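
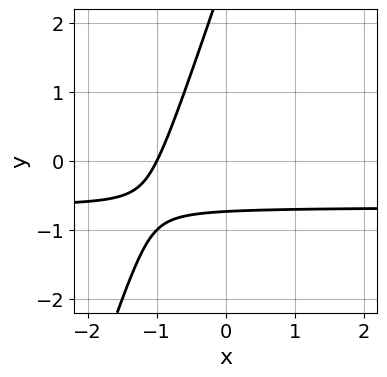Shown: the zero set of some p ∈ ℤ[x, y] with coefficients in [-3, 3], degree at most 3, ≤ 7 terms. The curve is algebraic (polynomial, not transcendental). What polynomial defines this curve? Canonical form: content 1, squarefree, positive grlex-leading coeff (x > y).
3*x*y - y^2 + 2*x + 2*y + 2

The degree is 2 — a generic line meets the curve in up to 2 points.
From the axis intercepts and sections: it meets the x-axis at x = -1 (among the integer gridlines).
Fitting integer coefficients to these (and the overall shape) gives p.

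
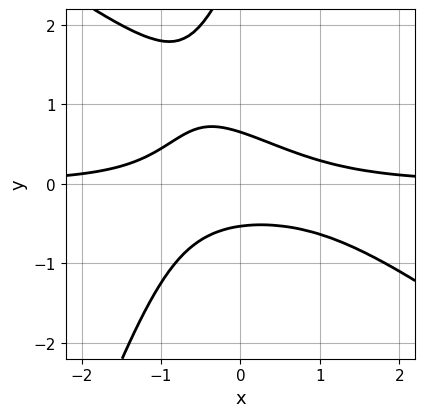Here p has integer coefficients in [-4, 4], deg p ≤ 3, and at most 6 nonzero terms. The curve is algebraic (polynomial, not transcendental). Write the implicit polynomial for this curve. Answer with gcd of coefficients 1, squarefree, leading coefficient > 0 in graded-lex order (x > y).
2*x^2*y + 2*x*y^2 - y^3 + 3*y^2 - 1

The degree is 3 — the shape is more complex than any degree-2 curve.
From the visible intercepts: no x-intercept at any integer in the box.
Assembling these constraints gives the stated polynomial.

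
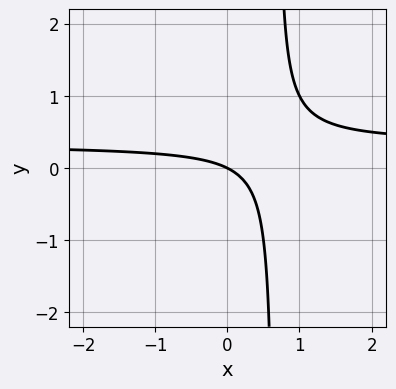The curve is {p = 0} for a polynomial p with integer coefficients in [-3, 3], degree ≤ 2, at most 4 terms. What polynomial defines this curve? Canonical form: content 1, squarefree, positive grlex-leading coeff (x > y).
First, the degree is 2 — the shape is more complex than any degree-1 curve.
Then, from the visible intercepts: it crosses the x-axis at the gridline x = 0; it meets the y-axis at y = 0 (among the integer gridlines).
Finally, solving for integer coefficients yields p as stated.

3*x*y - x - 2*y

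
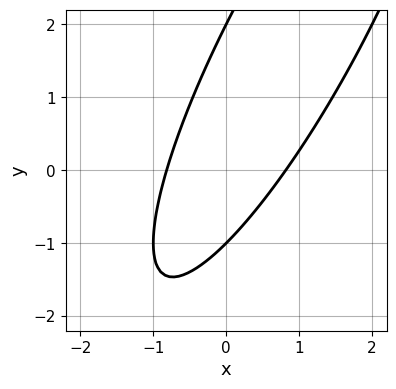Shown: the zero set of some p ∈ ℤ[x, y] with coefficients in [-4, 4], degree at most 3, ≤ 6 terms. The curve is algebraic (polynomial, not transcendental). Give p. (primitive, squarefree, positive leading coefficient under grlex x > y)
3*x^2 - 3*x*y + y^2 - y - 2

deg p = 2. The shape is more complex than any degree-1 curve.
From the axis intercepts and sections: the y-axis gridline crossings are at y ∈ {-1, 2}.
Matching integer coefficients to the picture gives p.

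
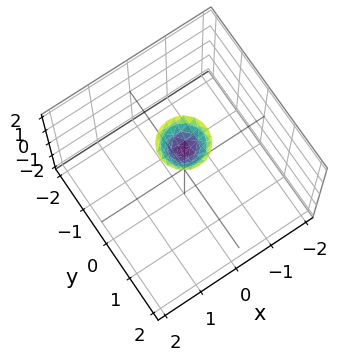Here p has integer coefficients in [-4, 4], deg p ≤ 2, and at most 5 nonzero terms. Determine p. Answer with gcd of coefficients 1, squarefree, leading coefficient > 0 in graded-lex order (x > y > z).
First, the degree is 2 — no degree-1 surface has this shape.
Next, symmetries: the surface is invariant under rotation about z: p = q(x² + y², z).
Then, observable constraints: the surface avoids every integer y-axis point in the box; a circular section at z = 2 has radius between 0 and 1.
Finally, putting this together gives p.

3*x^2 + 3*y^2 - 2*z + 3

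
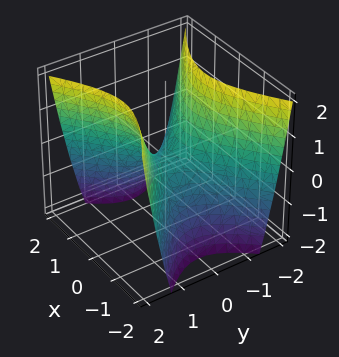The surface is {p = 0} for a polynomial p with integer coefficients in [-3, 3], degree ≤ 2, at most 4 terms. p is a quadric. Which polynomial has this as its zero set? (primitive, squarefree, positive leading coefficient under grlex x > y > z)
deg p = 2.
Symmetries: it's symmetric under y → −y, forcing even powers of y; it's symmetric under x → −x, forcing even powers of x.
Observable constraints: it crosses the x-axis at the gridline x = 0; one y-axis crossing is at y = 0; it crosses the z-axis at the gridline z = 0.
Matching integer coefficients to the picture gives p.

2*x^2 - 3*y^2 + 2*z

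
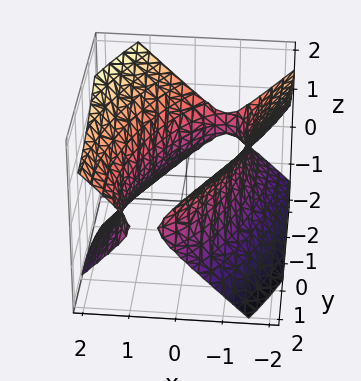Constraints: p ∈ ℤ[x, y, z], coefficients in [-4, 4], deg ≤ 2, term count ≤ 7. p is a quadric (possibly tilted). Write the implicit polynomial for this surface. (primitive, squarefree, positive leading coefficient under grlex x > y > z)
3*x^2 - 2*x*y + y^2 - 3*z^2 - 3

(a) Degree: no degree-1 surface has this shape, so deg p = 2.
(b) From the axis intercepts and sections: among the integer gridlines, it crosses the x-axis at x ∈ {-1, 1}; the surface avoids every integer z-axis point in the box.
(c) Matching integer coefficients to the picture gives p.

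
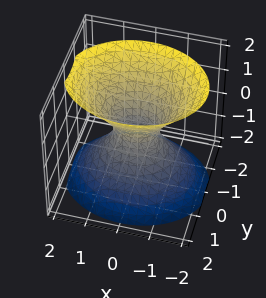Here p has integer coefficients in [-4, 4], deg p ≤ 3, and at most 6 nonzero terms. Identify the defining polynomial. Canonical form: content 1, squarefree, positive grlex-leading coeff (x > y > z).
2*x^2 + 3*y^2 - 2*z^2 - 1

The degree is 2 — one connected sheet with a waist; a quadric.
Symmetries: the y ↦ −y reflection is a symmetry, so y appears only in even powers; it's symmetric under x → −x, forcing even powers of x; the z ↦ −z reflection is a symmetry, so z appears only in even powers.
Observable constraints: no z-intercept at any integer in the box.
Assembling these constraints gives the stated polynomial.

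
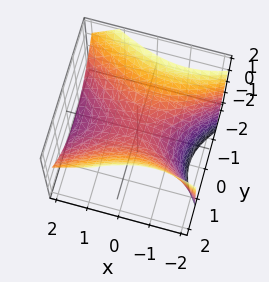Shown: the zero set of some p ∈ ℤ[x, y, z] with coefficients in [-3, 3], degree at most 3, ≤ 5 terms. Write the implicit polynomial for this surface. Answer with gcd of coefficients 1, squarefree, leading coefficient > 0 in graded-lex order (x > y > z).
x^2 + x*z - 2*y^2 + 3*z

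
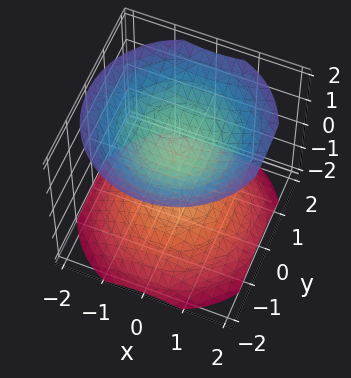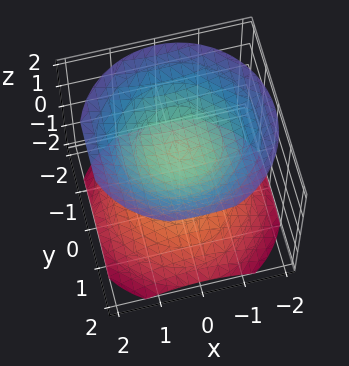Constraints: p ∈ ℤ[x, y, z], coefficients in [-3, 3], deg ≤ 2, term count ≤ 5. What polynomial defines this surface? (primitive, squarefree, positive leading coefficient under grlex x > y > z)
2*x^2 + 2*y^2 - 3*z^2 + 3

1. I count 2 distinct pieces. They look like related sheets of one shape, so recover p as a whole.
2. Degree: two separate bowl-shaped sheets opening away from each other; a quadric, so deg p = 2.
3. Symmetry: the surface is invariant under rotation about z: p = q(x² + y², z); mirror symmetry z ↦ −z ⇒ only even powers of z.
4. From the axis intercepts and sections: among the integer gridlines, it crosses the z-axis at z ∈ {-1, 1}; no x-intercept at any integer in the box; the surface avoids every integer y-axis point in the box.
5. The integer polynomial consistent with all of this is the stated p.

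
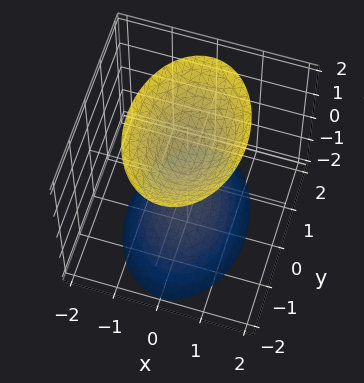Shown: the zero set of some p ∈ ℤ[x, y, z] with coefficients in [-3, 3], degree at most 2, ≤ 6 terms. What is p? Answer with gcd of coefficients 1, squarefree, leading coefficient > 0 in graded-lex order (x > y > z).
2*x^2 + y^2 - z^2 + 1

First, there are 2 components.
Then, the degree is 2 — two sheets facing apart; a quadric.
Then, symmetries: the y ↦ −y reflection is a symmetry, so y appears only in even powers; mirror symmetry x ↦ −x ⇒ only even powers of x; it's symmetric under z → −z, forcing even powers of z.
Next, observable constraints: it misses every integer gridline on the y-axis; the surface avoids every integer x-axis point in the box; the z-axis gridline crossings are at z ∈ {-1, 1}.
Finally, the integer polynomial consistent with all of this is the stated p.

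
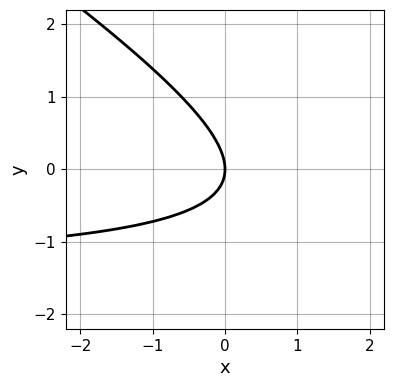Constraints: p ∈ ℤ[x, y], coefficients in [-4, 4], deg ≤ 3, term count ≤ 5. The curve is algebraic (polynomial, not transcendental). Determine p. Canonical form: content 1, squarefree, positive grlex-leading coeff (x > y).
1. deg p = 2.
2. Reading off the gridlines: it meets the x-axis at x = 0 (among the integer gridlines); it crosses the y-axis at the gridline y = 0.
3. Assembling these constraints gives the stated polynomial.

2*x*y + 3*y^2 + 3*x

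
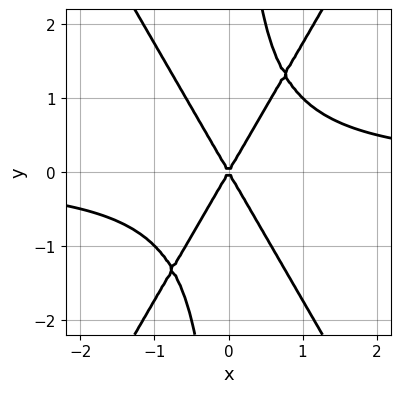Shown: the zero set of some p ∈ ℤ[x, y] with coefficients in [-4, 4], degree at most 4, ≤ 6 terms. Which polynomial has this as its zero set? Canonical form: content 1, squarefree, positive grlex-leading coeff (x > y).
3*x^3*y - x*y^3 - 3*x^2 + y^2

1. The degree is 4 — a generic line meets the curve in up to 4 points.
2. From the visible intercepts: one y-axis crossing is at y = 0; one x-axis crossing is at x = 0.
3. Together with the visible shape, these determine p as stated.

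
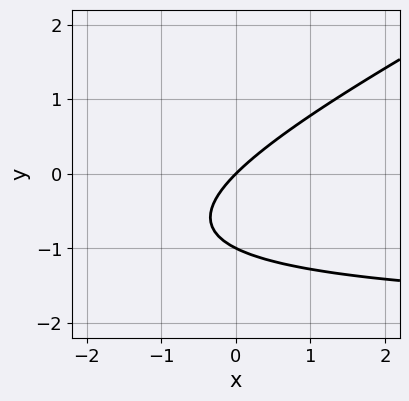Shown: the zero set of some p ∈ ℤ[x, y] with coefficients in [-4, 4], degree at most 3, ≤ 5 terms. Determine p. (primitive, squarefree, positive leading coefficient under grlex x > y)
x*y - 2*y^2 + 2*x - 2*y

The degree is 2 — the shape is more complex than any degree-1 curve.
Checking where it meets the axes: among the integer gridlines, it crosses the y-axis at y ∈ {-1, 0}; it crosses the x-axis at the gridline x = 0.
Assembling these constraints gives the stated polynomial.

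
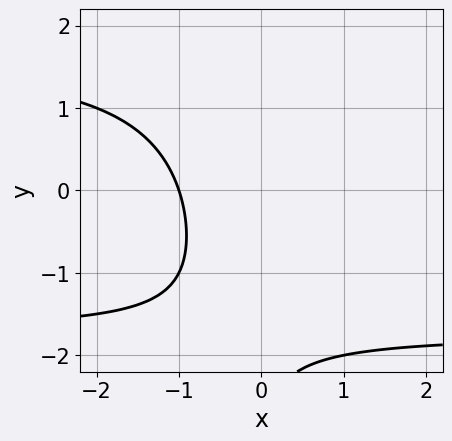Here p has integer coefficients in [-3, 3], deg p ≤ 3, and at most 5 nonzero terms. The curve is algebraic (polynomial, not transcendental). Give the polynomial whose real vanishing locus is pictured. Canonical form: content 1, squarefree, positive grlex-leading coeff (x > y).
The degree is 3 — a generic line meets the curve in up to 3 points.
Observable constraints: one x-axis crossing is at x = -1; the curve avoids every integer y-axis point in the box.
Matching integer coefficients to the picture gives p.

x*y^2 - 3*x - y - 3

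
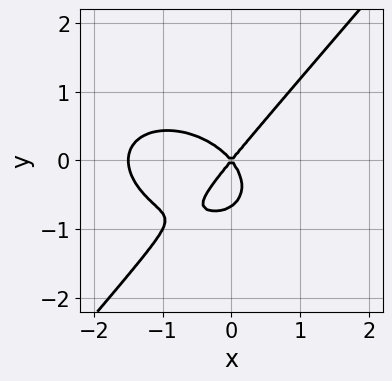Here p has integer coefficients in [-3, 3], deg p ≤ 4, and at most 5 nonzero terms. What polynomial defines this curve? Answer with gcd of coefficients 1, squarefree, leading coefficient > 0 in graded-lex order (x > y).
2*x^3 + 2*x*y^2 - 3*y^3 + 3*x^2 - 2*y^2

1. deg p = 3.
2. From the visible intercepts: it crosses the x-axis at the gridline x = 0; it meets the y-axis at y = 0 (among the integer gridlines).
3. Fitting integer coefficients to these (and the overall shape) gives p.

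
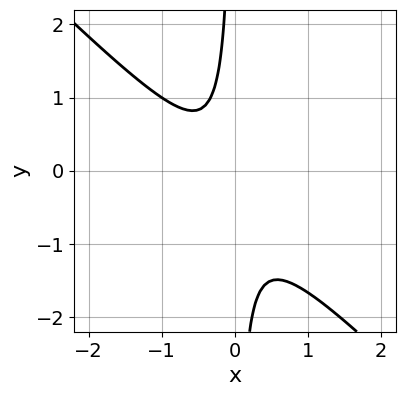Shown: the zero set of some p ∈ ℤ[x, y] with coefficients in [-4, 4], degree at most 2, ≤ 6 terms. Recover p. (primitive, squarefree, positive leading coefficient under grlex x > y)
First, degree: no degree-1 curve has this shape, so deg p = 2.
Then, reading off the gridlines: no y-intercept at any integer in the box; the curve avoids every integer x-axis point in the box.
Finally, together with the visible shape, these determine p as stated.

3*x^2 + 3*x*y + x + 1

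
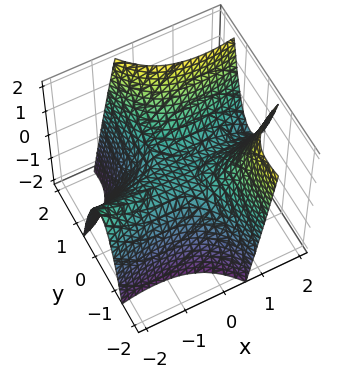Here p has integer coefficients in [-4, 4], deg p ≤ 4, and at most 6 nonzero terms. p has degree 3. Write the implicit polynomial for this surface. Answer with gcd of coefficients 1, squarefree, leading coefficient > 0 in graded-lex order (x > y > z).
x^2*y - 2*x*y^2 - y^3 + 2*z

1. deg p = 3. No degree-2 surface has this shape.
2. Against the integer gridlines: the visible x-axis segment lies entirely on the surface; it meets the y-axis at y = 0 (among the integer gridlines).
3. Together with the visible shape, these determine p as stated.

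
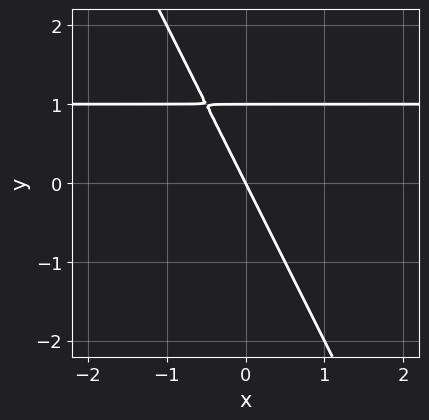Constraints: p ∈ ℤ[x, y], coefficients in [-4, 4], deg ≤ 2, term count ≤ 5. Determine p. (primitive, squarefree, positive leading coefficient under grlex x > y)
2*x*y + y^2 - 2*x - y

First, the degree is 2 — a generic line meets the curve in up to 2 points.
Then, from the axis intercepts and sections: it meets the x-axis at x = 0 (among the integer gridlines); the y-axis gridline crossings are at y ∈ {0, 1}.
Finally, matching integer coefficients to the picture gives p.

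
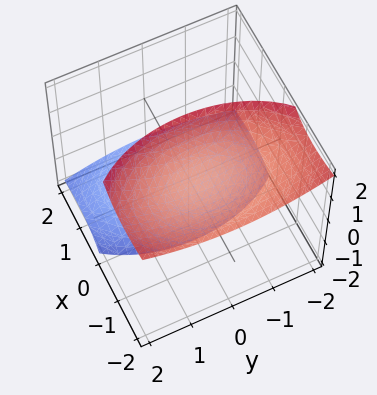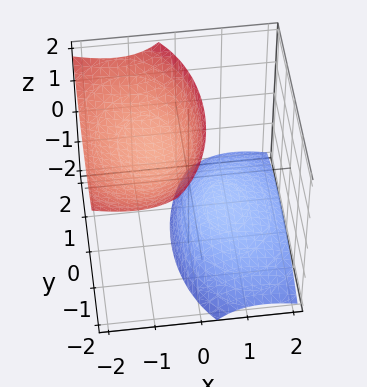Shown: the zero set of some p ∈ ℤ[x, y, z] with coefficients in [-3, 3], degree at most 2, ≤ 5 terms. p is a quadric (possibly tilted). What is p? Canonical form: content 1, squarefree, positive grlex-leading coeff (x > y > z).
1. There are 2 components. Treating them together as one polynomial.
2. Degree: the shape is more complex than any degree-1 surface, so deg p = 2.
3. From the visible intercepts: the surface avoids every integer y-axis point in the box; the surface avoids every integer x-axis point in the box.
4. Putting this together gives p.

2*x^2 + 3*x*z + y^2 - z^2 + 2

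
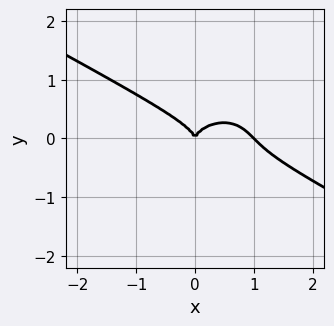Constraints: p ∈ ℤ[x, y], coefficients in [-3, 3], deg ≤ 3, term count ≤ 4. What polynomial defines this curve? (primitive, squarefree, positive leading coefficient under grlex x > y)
x^3 + x^2*y + 3*y^3 - x^2

Degree: no degree-2 curve has this shape, so deg p = 3.
Reading off the gridlines: it crosses the y-axis at the gridline y = 0; the x-axis gridline crossings are at x ∈ {0, 1}.
Solving for integer coefficients yields p as stated.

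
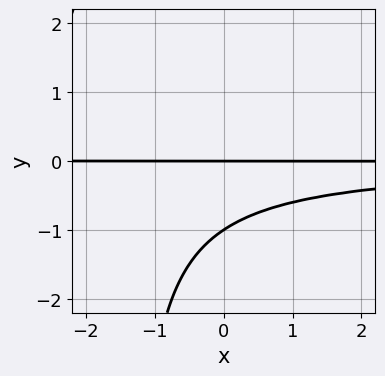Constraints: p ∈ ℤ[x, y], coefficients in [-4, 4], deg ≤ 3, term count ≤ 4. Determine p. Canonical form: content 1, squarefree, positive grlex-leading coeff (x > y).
deg p = 3. No degree-2 curve has this shape.
Checking where it meets the axes: the y-axis gridline crossings are at y ∈ {-1, 0}; the visible x-axis segment lies entirely on the curve.
The integer polynomial consistent with all of this is the stated p.

2*x*y^2 + 3*y^2 + 3*y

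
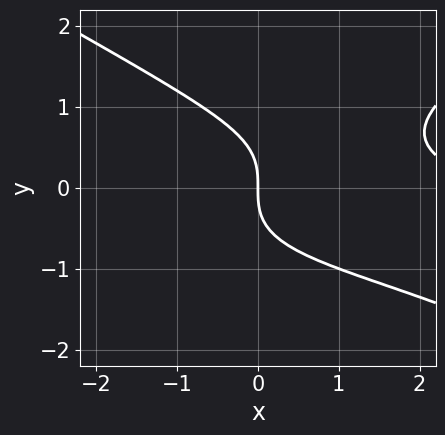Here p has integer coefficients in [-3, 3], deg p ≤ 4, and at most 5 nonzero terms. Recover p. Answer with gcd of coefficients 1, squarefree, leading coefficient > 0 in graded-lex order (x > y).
1. deg p = 3.
2. Reading off the gridlines: it crosses the y-axis at the gridline y = 0; it meets the x-axis at x = 0 (among the integer gridlines).
3. Matching integer coefficients to the picture gives p.

x^2*y - 3*y^3 + x^2 - 3*x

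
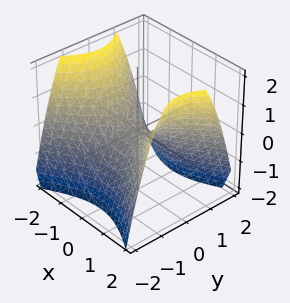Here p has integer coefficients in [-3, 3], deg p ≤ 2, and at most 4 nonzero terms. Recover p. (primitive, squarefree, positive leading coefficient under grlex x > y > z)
The degree is 2 — a hyperbolic paraboloid; a quadric.
Symmetries: the y ↦ −y reflection is a symmetry, so y appears only in even powers; mirror symmetry x ↦ −x ⇒ only even powers of x.
Reading off the gridlines: one x-axis crossing is at x = 0; it crosses the y-axis at the gridline y = 0.
The integer polynomial consistent with all of this is the stated p.

2*x^2 - 3*y^2 - 3*z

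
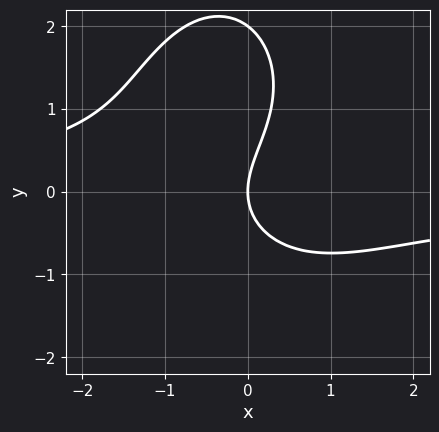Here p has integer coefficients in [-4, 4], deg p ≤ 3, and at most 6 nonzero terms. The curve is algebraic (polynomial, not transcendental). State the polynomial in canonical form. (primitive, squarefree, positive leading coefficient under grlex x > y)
2*x^2*y + y^3 - 2*y^2 + 3*x

Degree: no degree-2 curve has this shape, so deg p = 3.
Observable constraints: it crosses the x-axis at the gridline x = 0; the y-axis gridline crossings are at y ∈ {0, 2}.
Solving for integer coefficients yields p as stated.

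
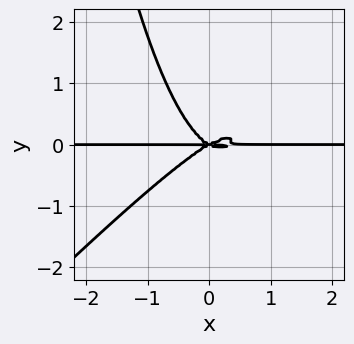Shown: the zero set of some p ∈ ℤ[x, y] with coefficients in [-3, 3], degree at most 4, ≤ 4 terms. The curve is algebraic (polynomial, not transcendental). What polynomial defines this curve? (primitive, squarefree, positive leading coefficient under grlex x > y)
Degree: no degree-3 curve has this shape, so deg p = 4.
From the visible intercepts: every point of the x-axis in the box is on the curve; it meets the y-axis at y = 0 (among the integer gridlines).
Fitting integer coefficients to these (and the overall shape) gives p.

3*x^3*y - 3*x^2*y^2 - x^2*y + 3*y^3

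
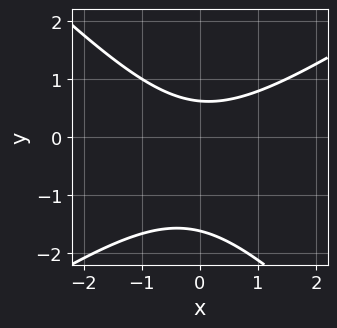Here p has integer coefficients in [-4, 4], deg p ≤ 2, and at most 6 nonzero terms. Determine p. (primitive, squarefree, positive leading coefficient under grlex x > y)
2*x^2 - x*y - 3*y^2 - 3*y + 3

First, the degree is 2 — a generic line meets the curve in up to 2 points.
Next, against the integer gridlines: it misses every integer gridline on the x-axis.
Finally, these observations pin down the coefficients.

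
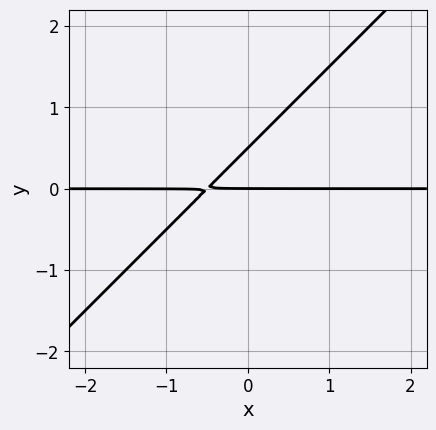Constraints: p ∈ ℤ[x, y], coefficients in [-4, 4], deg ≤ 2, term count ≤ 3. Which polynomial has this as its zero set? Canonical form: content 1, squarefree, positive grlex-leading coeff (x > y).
2*x*y - 2*y^2 + y

deg p = 2.
From the visible intercepts: it meets the y-axis at y = 0 (among the integer gridlines); every point of the x-axis in the box is on the curve.
The integer polynomial consistent with all of this is the stated p.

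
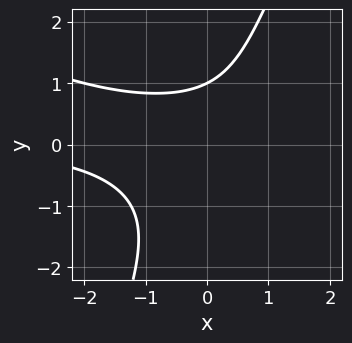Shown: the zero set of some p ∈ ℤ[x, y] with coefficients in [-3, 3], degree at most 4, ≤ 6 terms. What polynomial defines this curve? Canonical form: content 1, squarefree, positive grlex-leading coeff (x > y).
x^2*y + 2*x*y^2 - y^3 - y + 2

1. The degree is 3 — a generic line meets the curve in up to 3 points.
2. From the visible intercepts: the curve avoids every integer x-axis point in the box; one y-axis crossing is at y = 1.
3. Together with the visible shape, these determine p as stated.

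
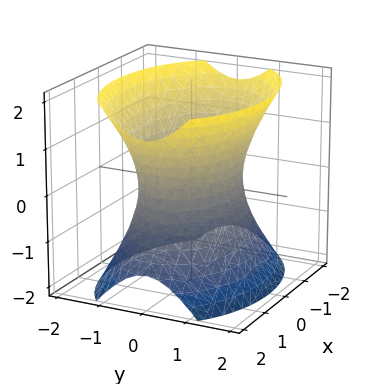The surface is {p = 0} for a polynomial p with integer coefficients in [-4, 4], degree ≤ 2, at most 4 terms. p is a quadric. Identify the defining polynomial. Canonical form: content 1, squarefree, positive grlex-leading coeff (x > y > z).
Degree: an hourglass — one-sheet hyperboloid; a quadric, so deg p = 2.
Symmetries: the y ↦ −y reflection is a symmetry, so y appears only in even powers; mirror symmetry x ↦ −x ⇒ only even powers of x; the z ↦ −z reflection is a symmetry, so z appears only in even powers.
Reading off the gridlines: no z-intercept at any integer in the box; the y-axis gridline crossings are at y ∈ {-1, 1}.
Solving for integer coefficients yields p as stated.

x^2 + 2*y^2 - z^2 - 2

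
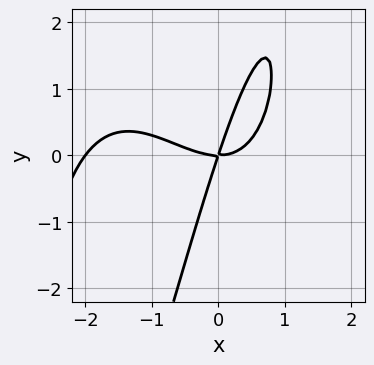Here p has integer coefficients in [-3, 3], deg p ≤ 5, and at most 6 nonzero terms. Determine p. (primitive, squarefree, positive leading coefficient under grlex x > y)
deg p = 4. A generic line meets the curve in up to 4 points.
Observable constraints: the x-axis gridline crossings are at x ∈ {-2, 0}; it meets the y-axis at y = 0 (among the integer gridlines).
Matching integer coefficients to the picture gives p.

x^4 + 2*x^3 - 3*x*y + y^2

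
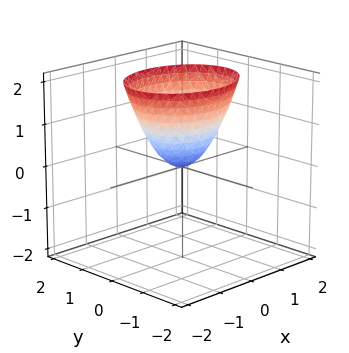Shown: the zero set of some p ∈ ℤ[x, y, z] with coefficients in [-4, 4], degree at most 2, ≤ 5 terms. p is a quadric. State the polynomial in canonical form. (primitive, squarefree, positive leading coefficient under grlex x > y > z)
(a) Degree: a paraboloid; a quadric, so deg p = 2.
(b) Symmetries: it's symmetric under y → −y, forcing even powers of y; it's symmetric under x → −x, forcing even powers of x.
(c) From the visible intercepts: one y-axis crossing is at y = 0; it crosses the z-axis at the gridline z = 0; it meets the x-axis at x = 0 (among the integer gridlines).
(d) Putting this together gives p.

2*x^2 + 3*y^2 - 2*z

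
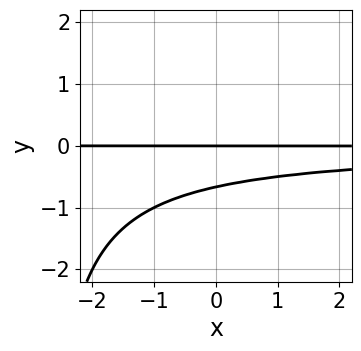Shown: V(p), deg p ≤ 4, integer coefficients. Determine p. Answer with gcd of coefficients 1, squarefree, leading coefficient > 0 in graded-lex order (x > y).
x*y^2 + 3*y^2 + 2*y

The degree is 3 — the shape is more complex than any degree-2 curve.
From the axis intercepts and sections: it meets the y-axis at y = 0 (among the integer gridlines); every point of the x-axis in the box is on the curve.
Matching integer coefficients to the picture gives p.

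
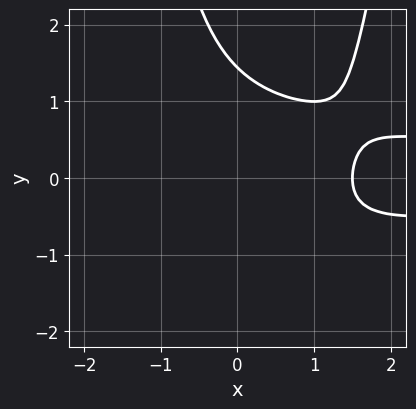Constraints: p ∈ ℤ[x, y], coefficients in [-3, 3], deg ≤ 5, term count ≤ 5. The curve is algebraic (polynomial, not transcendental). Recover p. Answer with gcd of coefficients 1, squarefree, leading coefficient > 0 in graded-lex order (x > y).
2*x^2*y^2 - 2*x*y^2 - y^3 - 2*x + 3

Degree: no degree-3 curve has this shape, so deg p = 4.
Matching integer coefficients to the picture gives p.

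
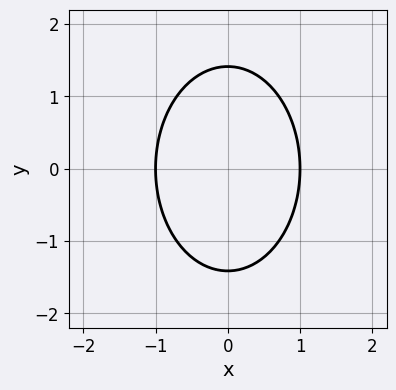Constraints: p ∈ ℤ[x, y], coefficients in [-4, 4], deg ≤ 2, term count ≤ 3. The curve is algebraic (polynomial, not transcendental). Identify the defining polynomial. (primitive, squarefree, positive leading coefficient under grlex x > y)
2*x^2 + y^2 - 2

Degree: no degree-1 curve has this shape, so deg p = 2.
Symmetries: it's symmetric under x → −x, forcing even powers of x; it's symmetric under y → −y, forcing even powers of y.
Against the integer gridlines: among the integer gridlines, it crosses the x-axis at x ∈ {-1, 1}.
Together with the visible shape, these determine p as stated.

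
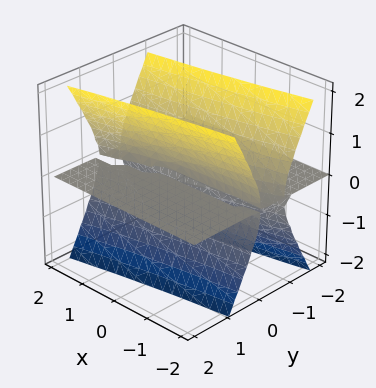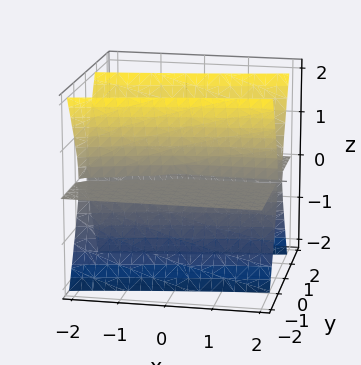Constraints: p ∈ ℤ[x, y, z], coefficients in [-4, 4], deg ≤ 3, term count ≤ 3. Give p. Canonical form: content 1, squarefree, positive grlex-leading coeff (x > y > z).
1. I count 3 distinct pieces. Treating them together as one polynomial.
2. The degree is 3 — no degree-2 surface has this shape.
3. Against the integer gridlines: the visible x-axis segment lies entirely on the surface; every point of the y-axis in the box is on the surface.
4. The integer polynomial consistent with all of this is the stated p.

x*y*z - 3*y^2*z + z^3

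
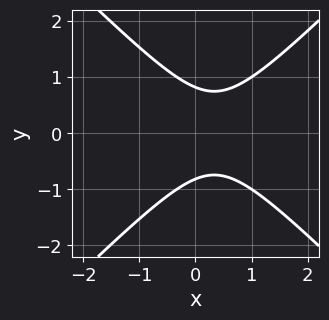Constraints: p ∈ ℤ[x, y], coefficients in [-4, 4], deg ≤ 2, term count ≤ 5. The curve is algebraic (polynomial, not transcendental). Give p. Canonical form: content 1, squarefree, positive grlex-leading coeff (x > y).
3*x^2 - 3*y^2 - 2*x + 2

(a) deg p = 2. A generic line meets the curve in up to 2 points.
(b) Symmetries: mirror symmetry y ↦ −y ⇒ only even powers of y.
(c) Observable constraints: the curve avoids every integer x-axis point in the box.
(d) Fitting integer coefficients to these (and the overall shape) gives p.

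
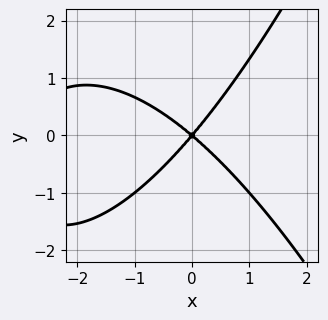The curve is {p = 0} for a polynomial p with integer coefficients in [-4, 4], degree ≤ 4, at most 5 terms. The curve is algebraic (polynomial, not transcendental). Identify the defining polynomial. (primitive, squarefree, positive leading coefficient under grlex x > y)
x^3 + 3*x^2 + x*y - 3*y^2

(a) deg p = 3. A generic line meets the curve in up to 3 points.
(b) Reading off the gridlines: it meets the y-axis at y = 0 (among the integer gridlines); one x-axis crossing is at x = 0.
(c) Fitting integer coefficients to these (and the overall shape) gives p.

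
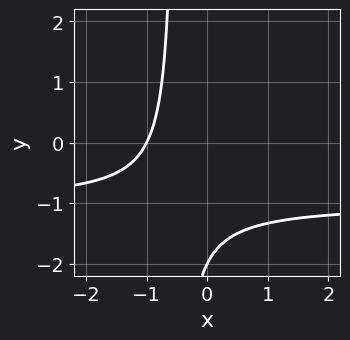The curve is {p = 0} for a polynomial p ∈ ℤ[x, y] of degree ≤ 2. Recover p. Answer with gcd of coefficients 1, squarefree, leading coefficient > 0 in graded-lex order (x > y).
2*x*y + 2*x + y + 2

(a) The degree is 2 — the shape is more complex than any degree-1 curve.
(b) Against the integer gridlines: it crosses the x-axis at the gridline x = -1; it crosses the y-axis at the gridline y = -2.
(c) The integer polynomial consistent with all of this is the stated p.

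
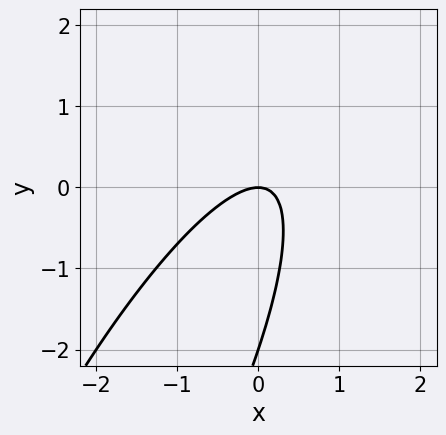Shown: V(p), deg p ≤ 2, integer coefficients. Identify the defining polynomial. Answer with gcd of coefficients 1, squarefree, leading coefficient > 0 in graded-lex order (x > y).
3*x^2 - 3*x*y + y^2 + 2*y

Degree: a generic line meets the curve in up to 2 points, so deg p = 2.
Checking where it meets the axes: it crosses the x-axis at the gridline x = 0; the y-axis gridline crossings are at y ∈ {-2, 0}.
Matching integer coefficients to the picture gives p.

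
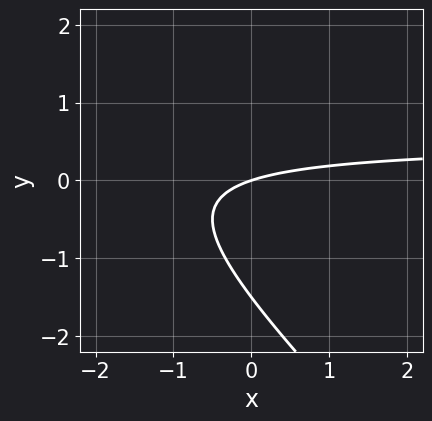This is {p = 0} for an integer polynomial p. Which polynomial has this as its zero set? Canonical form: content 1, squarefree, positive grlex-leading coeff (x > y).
2*x*y + 2*y^2 - x + 3*y

First, the degree is 2 — no degree-1 curve has this shape.
Next, against the integer gridlines: it meets the y-axis at y = 0 (among the integer gridlines); it crosses the x-axis at the gridline x = 0.
Finally, the integer polynomial consistent with all of this is the stated p.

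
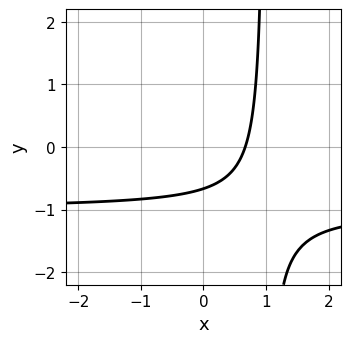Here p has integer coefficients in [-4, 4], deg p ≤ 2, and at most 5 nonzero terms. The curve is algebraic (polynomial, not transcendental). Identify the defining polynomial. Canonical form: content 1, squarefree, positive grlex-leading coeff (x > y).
3*x*y + 3*x - 3*y - 2

1. The degree is 2 — a generic line meets the curve in up to 2 points.
2. The integer polynomial consistent with all of this is the stated p.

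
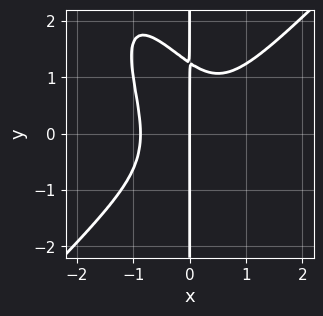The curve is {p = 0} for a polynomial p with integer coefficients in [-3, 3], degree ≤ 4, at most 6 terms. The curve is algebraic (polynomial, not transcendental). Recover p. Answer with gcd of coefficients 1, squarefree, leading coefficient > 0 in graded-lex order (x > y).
3*x^4 - 2*x^2*y^2 - x*y^3 + 2*x

First, degree: a generic line meets the curve in up to 4 points, so deg p = 4.
Next, reading off the gridlines: the visible y-axis segment lies entirely on the curve; it crosses the x-axis at the gridline x = 0.
Finally, the integer polynomial consistent with all of this is the stated p.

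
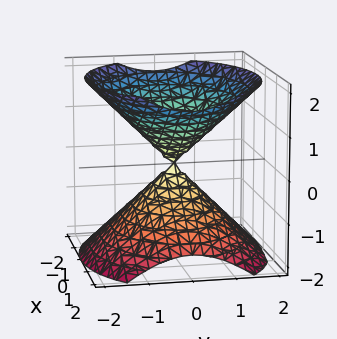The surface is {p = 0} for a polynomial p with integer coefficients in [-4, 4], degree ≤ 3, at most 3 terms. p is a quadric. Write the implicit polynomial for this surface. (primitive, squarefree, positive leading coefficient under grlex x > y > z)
2*x^2 + 3*y^2 - 3*z^2

First, I count 2 distinct pieces.
Next, deg p = 2.
Then, symmetries: the x ↦ −x reflection is a symmetry, so x appears only in even powers; it's symmetric under y → −y, forcing even powers of y; the z ↦ −z reflection is a symmetry, so z appears only in even powers.
Next, from the visible intercepts: it crosses the y-axis at the gridline y = 0; one x-axis crossing is at x = 0; one z-axis crossing is at z = 0.
Finally, fitting integer coefficients to these (and the overall shape) gives p.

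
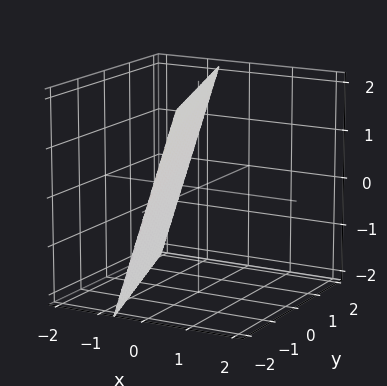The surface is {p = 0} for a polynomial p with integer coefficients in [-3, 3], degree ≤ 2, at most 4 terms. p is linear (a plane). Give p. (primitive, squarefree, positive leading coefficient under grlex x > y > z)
deg p = 1. The surface is flat (a plane).
Checking where it meets the axes: it meets the z-axis at z = 2 (among the integer gridlines); one y-axis crossing is at y = -2.
These observations pin down the coefficients.

3*x + y - z + 2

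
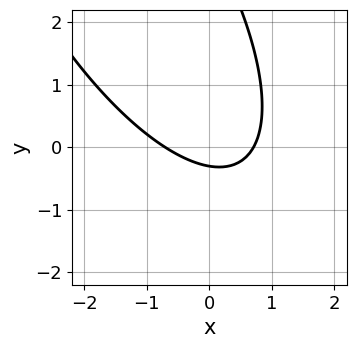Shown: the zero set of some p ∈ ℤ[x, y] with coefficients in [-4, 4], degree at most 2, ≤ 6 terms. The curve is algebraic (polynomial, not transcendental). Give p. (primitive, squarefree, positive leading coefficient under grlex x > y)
1. The degree is 2 — no degree-1 curve has this shape.
2. Putting this together gives p.

2*x^2 + 2*x*y + y^2 - 3*y - 1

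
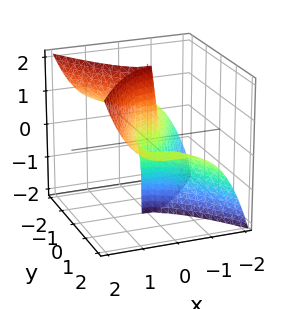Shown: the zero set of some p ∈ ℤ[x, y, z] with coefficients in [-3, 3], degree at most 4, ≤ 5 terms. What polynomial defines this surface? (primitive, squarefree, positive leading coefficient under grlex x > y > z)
(a) Degree: the shape is more complex than any degree-2 surface, so deg p = 3.
(b) Against the integer gridlines: the y-axis gridline crossings are at y ∈ {0, 1}; every point of the z-axis in the box is on the surface; one x-axis crossing is at x = 0.
(c) The integer polynomial consistent with all of this is the stated p.

3*x^3 - 3*y^2*z + y^2 - y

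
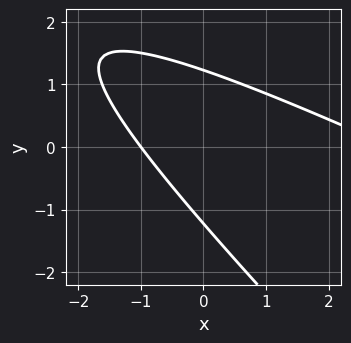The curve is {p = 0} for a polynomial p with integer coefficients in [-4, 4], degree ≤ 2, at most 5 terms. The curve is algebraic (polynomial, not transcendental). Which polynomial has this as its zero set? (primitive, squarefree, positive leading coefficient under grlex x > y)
deg p = 2.
Reading off the gridlines: one x-axis crossing is at x = -1.
Solving for integer coefficients yields p as stated.

x^2 + 3*x*y + 2*y^2 - 2*x - 3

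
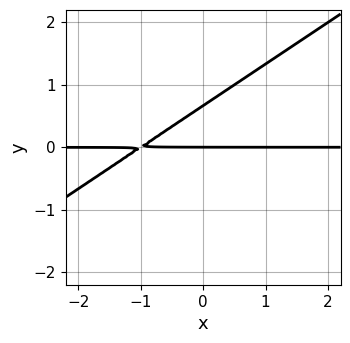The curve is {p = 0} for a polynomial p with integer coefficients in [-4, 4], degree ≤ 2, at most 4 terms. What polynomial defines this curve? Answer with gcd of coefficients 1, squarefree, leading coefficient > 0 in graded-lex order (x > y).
1. The degree is 2 — a generic line meets the curve in up to 2 points.
2. Against the integer gridlines: every point of the x-axis in the box is on the curve; it meets the y-axis at y = 0 (among the integer gridlines).
3. Together with the visible shape, these determine p as stated.

2*x*y - 3*y^2 + 2*y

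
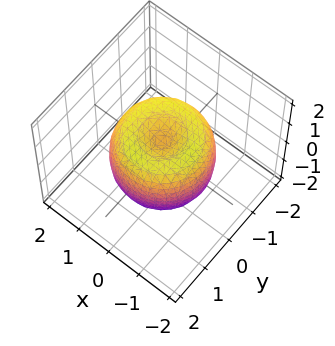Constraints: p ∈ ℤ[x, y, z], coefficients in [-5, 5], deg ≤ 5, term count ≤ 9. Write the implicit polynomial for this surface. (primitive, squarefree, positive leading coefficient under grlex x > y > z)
2*x^4 + 4*x^2*y^2 + 2*y^4 - 3*x^2 - 3*y^2 + 2*z^2 - 1

1. Degree: the shape is more complex than any degree-3 surface, so deg p = 4.
2. Symmetry: the surface is invariant under rotation about z: p = q(x² + y², z).
3. Against the integer gridlines: a circular section at z = 1 has radius between 0 and 1.
4. Solving for integer coefficients yields p as stated.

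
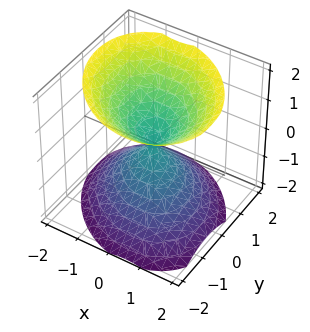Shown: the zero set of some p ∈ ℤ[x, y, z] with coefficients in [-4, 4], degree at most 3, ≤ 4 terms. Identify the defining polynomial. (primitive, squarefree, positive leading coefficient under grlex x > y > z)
2*x^2 + x*y + 2*y^2 - 2*z^2

(a) The picture has 2 separate pieces.
(b) The degree is 2 — a generic line meets the surface in up to 2 points.
(c) From the axis intercepts and sections: one z-axis crossing is at z = 0; it crosses the y-axis at the gridline y = 0; it meets the x-axis at x = 0 (among the integer gridlines).
(d) Assembling these constraints gives the stated polynomial.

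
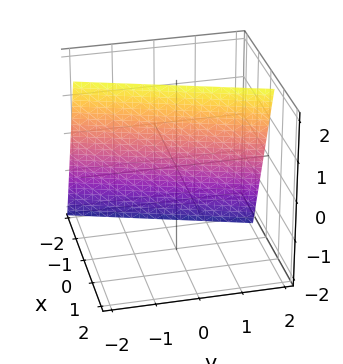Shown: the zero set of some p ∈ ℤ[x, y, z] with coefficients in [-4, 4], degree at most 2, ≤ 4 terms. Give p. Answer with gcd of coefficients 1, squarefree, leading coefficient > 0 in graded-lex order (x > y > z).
First, degree: every cross-section is a straight line — this is a plane, so deg p = 1.
Then, checking where it meets the axes: one y-axis crossing is at y = 2; it crosses the z-axis at the gridline z = 2.
Finally, putting this together gives p.

3*x - y - z + 2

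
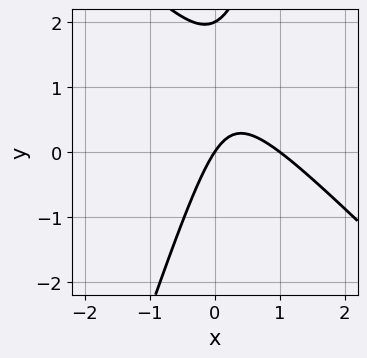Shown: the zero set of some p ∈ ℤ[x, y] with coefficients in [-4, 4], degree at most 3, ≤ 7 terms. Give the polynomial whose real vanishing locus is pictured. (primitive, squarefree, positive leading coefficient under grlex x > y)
3*x^2 + 2*x*y - y^2 - 3*x + 2*y

(a) deg p = 2.
(b) From the visible intercepts: among the integer gridlines, it crosses the x-axis at x ∈ {0, 1}; among the integer gridlines, it crosses the y-axis at y ∈ {0, 2}.
(c) Solving for integer coefficients yields p as stated.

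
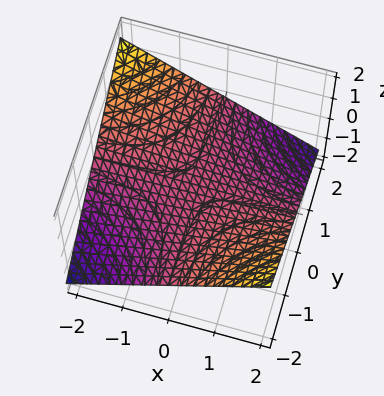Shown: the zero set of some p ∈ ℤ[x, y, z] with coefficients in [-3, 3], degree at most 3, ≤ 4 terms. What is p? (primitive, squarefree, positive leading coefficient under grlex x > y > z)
First, the degree is 2 — a hyperbolic paraboloid; a quadric.
Then, reading off the gridlines: the visible y-axis segment lies entirely on the surface; the visible x-axis segment lies entirely on the surface; it crosses the z-axis at the gridline z = 0.
Finally, together with the visible shape, these determine p as stated.

x*y + 3*z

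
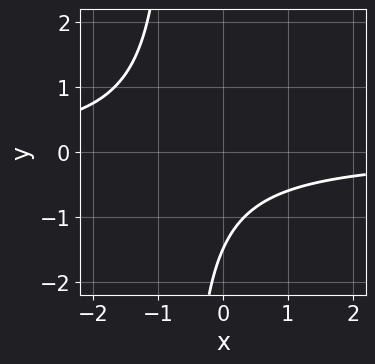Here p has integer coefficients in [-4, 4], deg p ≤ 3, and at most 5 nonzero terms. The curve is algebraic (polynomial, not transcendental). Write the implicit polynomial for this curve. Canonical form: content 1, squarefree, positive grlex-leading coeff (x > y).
The degree is 2 — no degree-1 curve has this shape.
Against the integer gridlines: it misses every integer gridline on the x-axis.
Solving for integer coefficients yields p as stated.

3*x*y + 2*y + 3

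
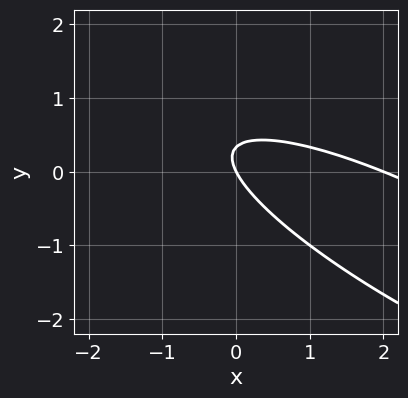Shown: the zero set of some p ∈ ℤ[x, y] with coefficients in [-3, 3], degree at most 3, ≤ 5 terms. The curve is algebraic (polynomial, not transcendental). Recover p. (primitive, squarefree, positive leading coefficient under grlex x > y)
First, degree: a generic line meets the curve in up to 2 points, so deg p = 2.
Next, from the visible intercepts: it crosses the y-axis at the gridline y = 0; among the integer gridlines, it crosses the x-axis at x ∈ {0, 2}.
Finally, assembling these constraints gives the stated polynomial.

x^2 + 3*x*y + 3*y^2 - 2*x - y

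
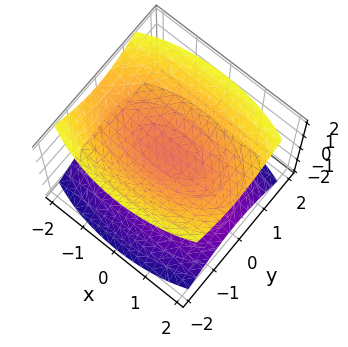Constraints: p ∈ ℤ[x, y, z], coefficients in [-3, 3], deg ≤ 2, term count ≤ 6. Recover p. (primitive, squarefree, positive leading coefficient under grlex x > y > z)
I count 2 distinct pieces.
The degree is 2 — two sheets facing apart; a quadric.
Symmetries: it's symmetric under x → −x, forcing even powers of x; it's symmetric under y → −y, forcing even powers of y; it's symmetric under z → −z, forcing even powers of z.
From the visible intercepts: no y-intercept at any integer in the box; it misses every integer gridline on the x-axis.
Matching integer coefficients to the picture gives p.

x^2 + 3*y^2 - 3*z^2 + 1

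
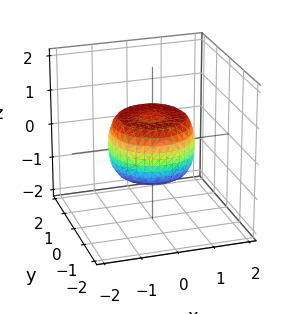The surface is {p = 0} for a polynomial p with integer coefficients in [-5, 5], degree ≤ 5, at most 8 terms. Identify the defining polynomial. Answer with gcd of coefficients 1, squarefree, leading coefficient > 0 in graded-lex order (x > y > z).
1. The degree is 4 — the shape is more complex than any degree-3 surface.
2. Symmetries: the surface is invariant under rotation about z: p = q(x² + y², z).
3. From the visible intercepts: a circular section at z = 0 has radius between 1 and 2.
4. These observations pin down the coefficients.

2*x^4 + 4*x^2*y^2 + 2*y^4 - 2*x^2 - 2*y^2 + 2*z^2 - 1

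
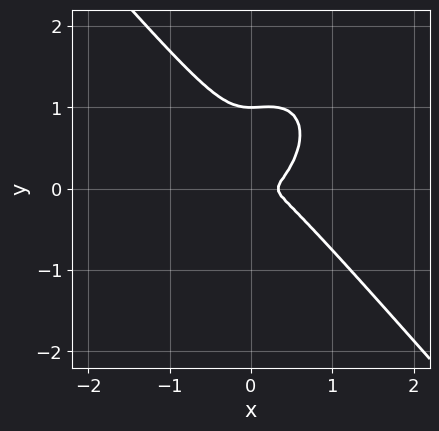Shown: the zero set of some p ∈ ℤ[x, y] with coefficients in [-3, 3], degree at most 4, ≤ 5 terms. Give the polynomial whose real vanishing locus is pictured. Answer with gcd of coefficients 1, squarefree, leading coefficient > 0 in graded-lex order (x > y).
Degree: no degree-2 curve has this shape, so deg p = 3.
From the axis intercepts and sections: it meets the y-axis at y = 1 (among the integer gridlines).
Matching integer coefficients to the picture gives p.

3*x^3 + 2*y^3 - x^2 - 2*y^2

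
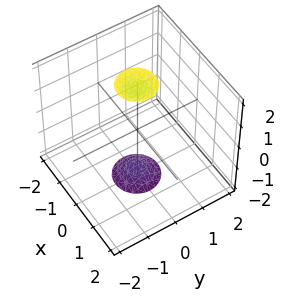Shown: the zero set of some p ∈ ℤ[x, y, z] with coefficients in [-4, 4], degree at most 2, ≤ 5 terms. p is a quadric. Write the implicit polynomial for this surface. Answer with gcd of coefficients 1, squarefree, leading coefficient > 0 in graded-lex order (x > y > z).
3*x^2 + 3*y^2 - z^2 + 3

First, the picture has 2 separate pieces. Treating them together as one polynomial.
Then, degree: two sheets facing apart; a quadric, so deg p = 2.
Then, symmetries: rotational symmetry about the z-axis ⇒ p depends on x, y only through x² + y²; the z ↦ −z reflection is a symmetry, so z appears only in even powers.
Next, observable constraints: the surface avoids every integer y-axis point in the box; no x-intercept at any integer in the box; a circular section at z = 2 has radius between 0 and 1.
Finally, assembling these constraints gives the stated polynomial.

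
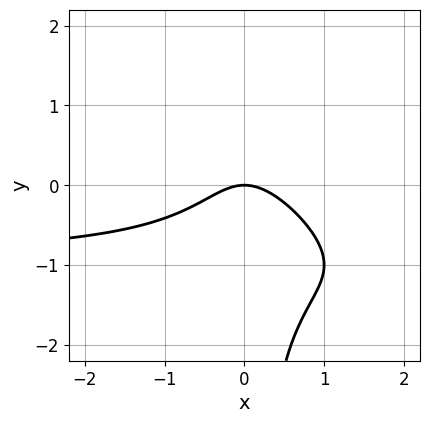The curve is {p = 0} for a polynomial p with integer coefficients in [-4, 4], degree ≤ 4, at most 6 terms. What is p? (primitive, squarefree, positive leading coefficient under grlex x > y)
x^2*y + x*y^2 + x^2 + y

1. deg p = 3.
2. Observable constraints: it crosses the y-axis at the gridline y = 0; it meets the x-axis at x = 0 (among the integer gridlines).
3. Solving for integer coefficients yields p as stated.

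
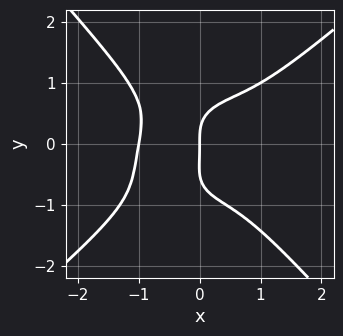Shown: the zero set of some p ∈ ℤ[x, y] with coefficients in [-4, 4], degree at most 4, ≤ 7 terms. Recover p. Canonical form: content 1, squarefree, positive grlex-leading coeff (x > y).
2*x^4 - x^3*y - 2*y^4 - y^3 + 2*x

deg p = 4. A generic line meets the curve in up to 4 points.
Checking where it meets the axes: it meets the y-axis at y = 0 (among the integer gridlines); among the integer gridlines, it crosses the x-axis at x ∈ {-1, 0}.
Putting this together gives p.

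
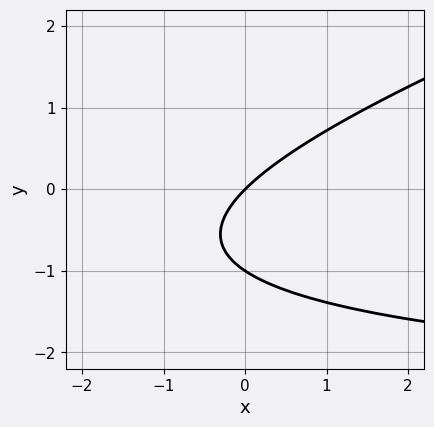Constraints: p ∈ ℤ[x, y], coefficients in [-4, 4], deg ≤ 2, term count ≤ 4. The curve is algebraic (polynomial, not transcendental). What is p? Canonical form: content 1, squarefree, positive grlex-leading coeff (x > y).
First, the degree is 2 — a generic line meets the curve in up to 2 points.
Next, from the visible intercepts: it crosses the x-axis at the gridline x = 0; among the integer gridlines, it crosses the y-axis at y ∈ {-1, 0}.
Finally, assembling these constraints gives the stated polynomial.

x*y - 3*y^2 + 3*x - 3*y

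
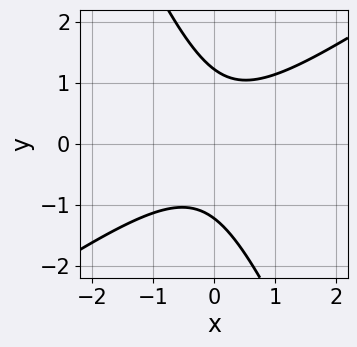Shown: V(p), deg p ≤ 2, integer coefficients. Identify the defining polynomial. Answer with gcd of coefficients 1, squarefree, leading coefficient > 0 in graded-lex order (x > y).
3*x^2 - 3*x*y - 2*y^2 + 3

First, the degree is 2 — a generic line meets the curve in up to 2 points.
Then, from the axis intercepts and sections: the curve avoids every integer x-axis point in the box.
Finally, together with the visible shape, these determine p as stated.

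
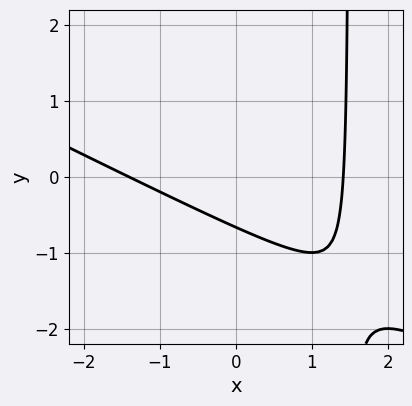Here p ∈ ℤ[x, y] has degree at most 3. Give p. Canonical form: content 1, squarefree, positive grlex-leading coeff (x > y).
(a) The degree is 2 — a generic line meets the curve in up to 2 points.
(b) Putting this together gives p.

x^2 + 2*x*y - 3*y - 2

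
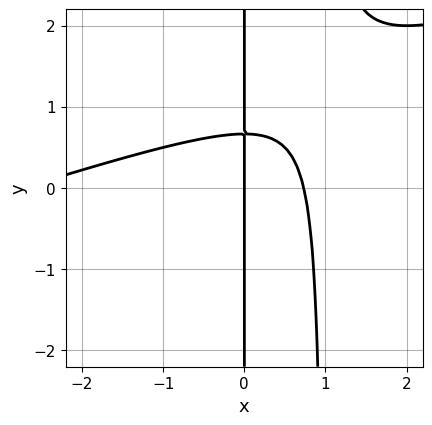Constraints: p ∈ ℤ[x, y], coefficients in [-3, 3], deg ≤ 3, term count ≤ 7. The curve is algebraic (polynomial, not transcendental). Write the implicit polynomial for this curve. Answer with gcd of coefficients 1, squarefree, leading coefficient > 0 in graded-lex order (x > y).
x^3 - 3*x^2*y + 2*x^2 + 3*x*y - 2*x

1. The degree is 3 — a generic line meets the curve in up to 3 points.
2. Checking where it meets the axes: the visible y-axis segment lies entirely on the curve; one x-axis crossing is at x = 0.
3. Solving for integer coefficients yields p as stated.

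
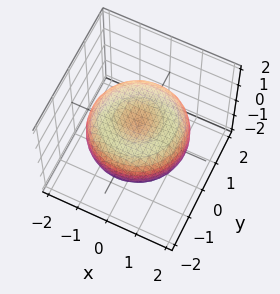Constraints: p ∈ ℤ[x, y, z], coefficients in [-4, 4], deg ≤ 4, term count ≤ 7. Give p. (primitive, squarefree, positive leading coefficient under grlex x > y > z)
Degree: the shape is more complex than any degree-3 surface, so deg p = 4.
By symmetry, every cross-section ⟂ z is a circle, so x, y appear only via x² + y².
From the visible intercepts: a circular section at z = 0 has radius between 1 and 2.
Together with the visible shape, these determine p as stated.

x^4 + 2*x^2*y^2 + y^4 - 2*x^2 - 2*y^2 + 3*z^2 - 1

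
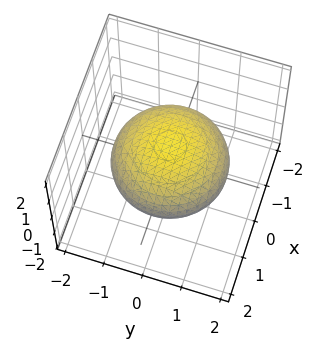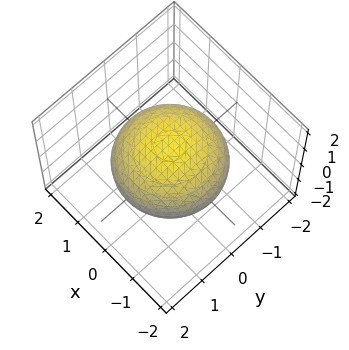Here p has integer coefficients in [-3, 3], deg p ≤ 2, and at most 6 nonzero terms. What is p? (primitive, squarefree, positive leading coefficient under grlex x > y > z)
(a) The degree is 2 — bounded and convex; a quadric.
(b) Symmetries: mirror symmetry z ↦ −z ⇒ only even powers of z; every cross-section ⟂ z is a circle, so x, y appear only via x² + y².
(c) From the axis intercepts and sections: a circular section at z = 0 has radius between 1 and 2; among the integer gridlines, it crosses the z-axis at z ∈ {-1, 1}.
(d) These observations pin down the coefficients.

x^2 + y^2 + 2*z^2 - 2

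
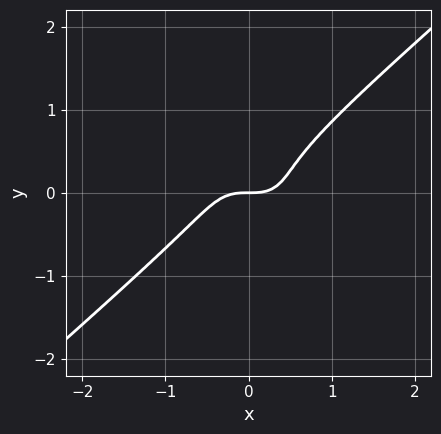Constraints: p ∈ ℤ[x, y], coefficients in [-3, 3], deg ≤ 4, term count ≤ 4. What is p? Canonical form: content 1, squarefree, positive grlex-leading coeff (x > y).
2*x^3 - 3*y^3 + y^2 - y

Degree: the shape is more complex than any degree-2 curve, so deg p = 3.
Observable constraints: one x-axis crossing is at x = 0; it meets the y-axis at y = 0 (among the integer gridlines).
These observations pin down the coefficients.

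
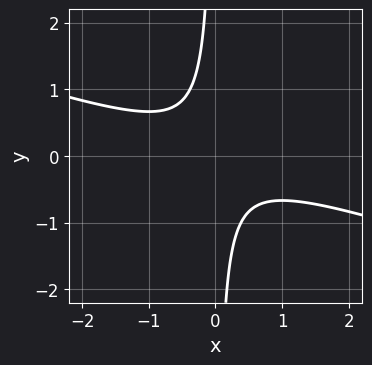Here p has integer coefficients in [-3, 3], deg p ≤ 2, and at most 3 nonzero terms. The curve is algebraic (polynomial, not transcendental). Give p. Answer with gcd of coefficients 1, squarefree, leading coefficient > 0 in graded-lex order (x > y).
(a) The degree is 2 — no degree-1 curve has this shape.
(b) Against the integer gridlines: it misses every integer gridline on the x-axis; no y-intercept at any integer in the box.
(c) The integer polynomial consistent with all of this is the stated p.

x^2 + 3*x*y + 1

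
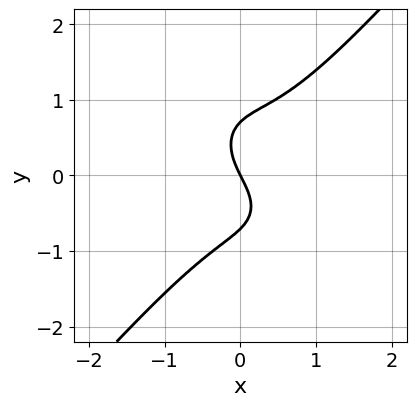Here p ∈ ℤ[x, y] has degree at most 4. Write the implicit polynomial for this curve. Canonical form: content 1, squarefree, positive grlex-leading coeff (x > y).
3*x^3 - 2*y^3 - x^2 + 2*x + y

(a) deg p = 3. A generic line meets the curve in up to 3 points.
(b) From the axis intercepts and sections: it meets the x-axis at x = 0 (among the integer gridlines); one y-axis crossing is at y = 0.
(c) Together with the visible shape, these determine p as stated.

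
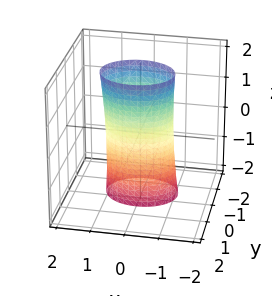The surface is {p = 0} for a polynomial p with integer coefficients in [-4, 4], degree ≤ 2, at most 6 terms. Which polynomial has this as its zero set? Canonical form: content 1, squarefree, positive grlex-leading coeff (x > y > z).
2*x^2 + 3*y^2 - y*z - 2

The degree is 2 — no degree-1 surface has this shape.
Observable constraints: the x-axis gridline crossings are at x ∈ {-1, 1}; the surface avoids every integer z-axis point in the box.
Matching integer coefficients to the picture gives p.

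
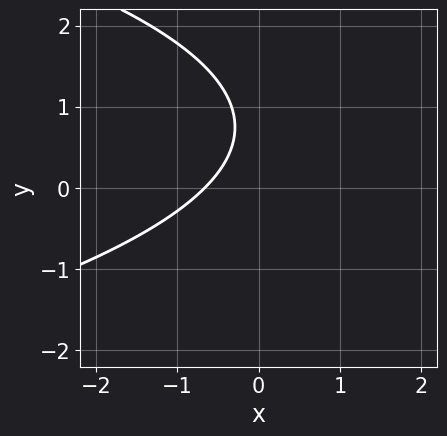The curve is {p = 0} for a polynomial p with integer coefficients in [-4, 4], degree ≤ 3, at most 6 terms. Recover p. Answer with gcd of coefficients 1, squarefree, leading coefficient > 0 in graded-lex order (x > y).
2*y^2 + 3*x - 3*y + 2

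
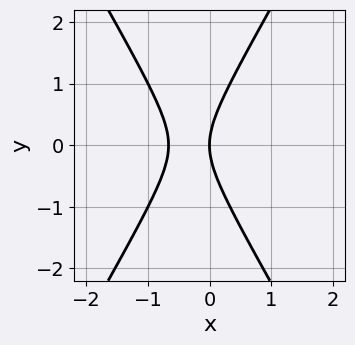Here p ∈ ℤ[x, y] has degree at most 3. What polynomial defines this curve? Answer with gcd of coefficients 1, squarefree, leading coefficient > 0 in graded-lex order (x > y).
First, the degree is 2 — the shape is more complex than any degree-1 curve.
Next, symmetries: mirror symmetry y ↦ −y ⇒ only even powers of y.
Next, from the visible intercepts: it meets the y-axis at y = 0 (among the integer gridlines); one x-axis crossing is at x = 0.
Finally, the integer polynomial consistent with all of this is the stated p.

3*x^2 - y^2 + 2*x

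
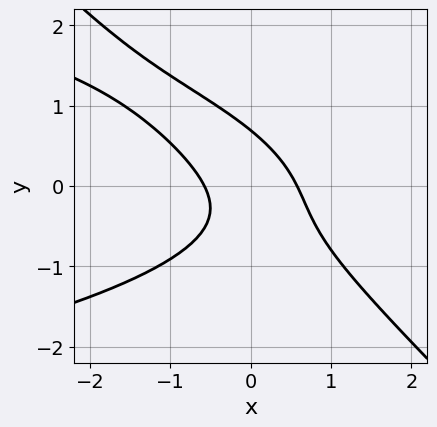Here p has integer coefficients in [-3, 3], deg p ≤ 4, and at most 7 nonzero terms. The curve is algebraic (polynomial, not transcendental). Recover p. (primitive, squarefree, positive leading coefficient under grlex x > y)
3*x*y^2 + 3*y^3 + 3*x^2 + 3*x*y - 1

(a) Degree: a generic line meets the curve in up to 3 points, so deg p = 3.
(b) The integer polynomial consistent with all of this is the stated p.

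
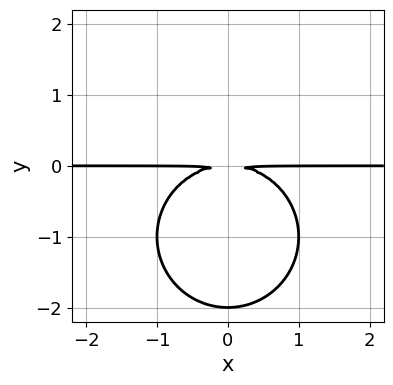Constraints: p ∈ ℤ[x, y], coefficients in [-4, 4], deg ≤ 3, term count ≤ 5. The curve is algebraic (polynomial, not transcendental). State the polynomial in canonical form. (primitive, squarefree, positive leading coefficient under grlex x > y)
x^2*y + y^3 + 2*y^2

Degree: a generic line meets the curve in up to 3 points, so deg p = 3.
Symmetries: the x ↦ −x reflection is a symmetry, so x appears only in even powers.
From the visible intercepts: every point of the x-axis in the box is on the curve; one y-axis crossing is at y = -2.
Fitting integer coefficients to these (and the overall shape) gives p.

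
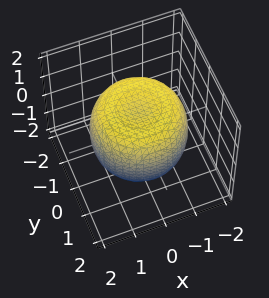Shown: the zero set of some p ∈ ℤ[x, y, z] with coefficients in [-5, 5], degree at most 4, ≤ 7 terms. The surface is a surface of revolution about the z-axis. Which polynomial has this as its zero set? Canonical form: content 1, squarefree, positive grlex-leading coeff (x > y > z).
2*x^4 + 4*x^2*y^2 + 2*y^4 - 3*x^2 - 3*y^2 + 3*z^2 - 3

(a) deg p = 4. No degree-3 surface has this shape.
(b) By symmetry, every cross-section ⟂ z is a circle, so x, y appear only via x² + y².
(c) From the visible intercepts: a circular section at z = 0 has radius between 1 and 2; the z-axis gridline crossings are at z ∈ {-1, 1}.
(d) The integer polynomial consistent with all of this is the stated p.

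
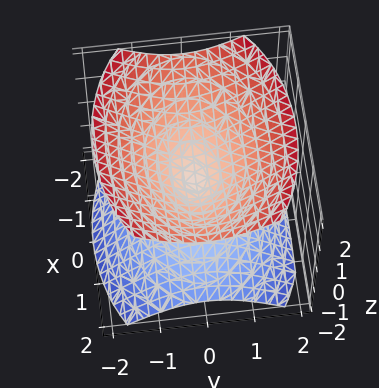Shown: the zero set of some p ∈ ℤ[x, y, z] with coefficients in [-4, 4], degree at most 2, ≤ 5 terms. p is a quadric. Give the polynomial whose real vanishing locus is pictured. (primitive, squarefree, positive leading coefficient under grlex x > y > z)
(a) The picture has 2 separate pieces. Treating them together as one polynomial.
(b) deg p = 2. A double cone through the origin; a quadric.
(c) Symmetries: mirror symmetry y ↦ −y ⇒ only even powers of y; it's symmetric under z → −z, forcing even powers of z; it's symmetric under x → −x, forcing even powers of x.
(d) From the axis intercepts and sections: one x-axis crossing is at x = 0; it meets the z-axis at z = 0 (among the integer gridlines); one y-axis crossing is at y = 0.
(e) The integer polynomial consistent with all of this is the stated p.

x^2 + 2*y^2 - 2*z^2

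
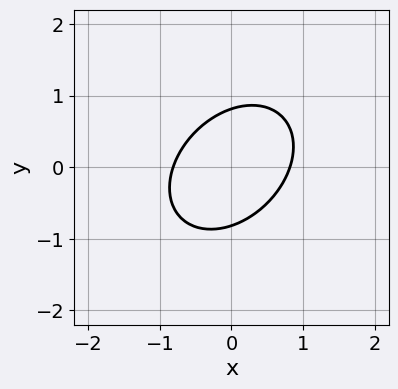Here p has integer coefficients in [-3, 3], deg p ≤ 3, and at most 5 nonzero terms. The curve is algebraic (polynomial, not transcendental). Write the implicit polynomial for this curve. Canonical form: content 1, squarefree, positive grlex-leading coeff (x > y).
The degree is 2 — the shape is more complex than any degree-1 curve.
Solving for integer coefficients yields p as stated.

3*x^2 - 2*x*y + 3*y^2 - 2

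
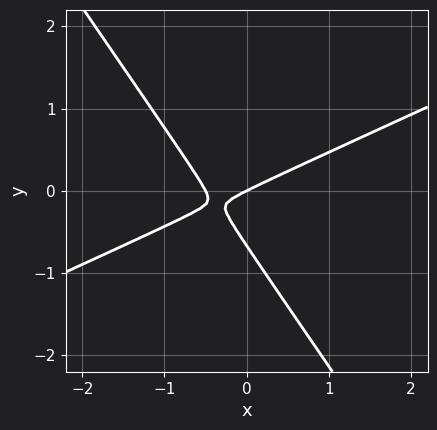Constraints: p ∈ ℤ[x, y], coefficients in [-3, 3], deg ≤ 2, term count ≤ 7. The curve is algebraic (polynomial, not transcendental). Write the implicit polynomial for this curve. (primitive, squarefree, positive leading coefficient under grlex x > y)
2*x^2 - 3*x*y - 3*y^2 + x - 2*y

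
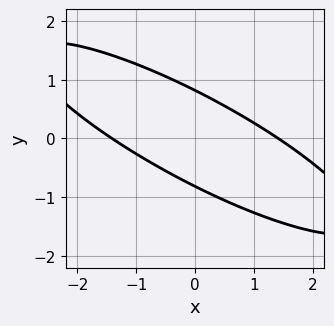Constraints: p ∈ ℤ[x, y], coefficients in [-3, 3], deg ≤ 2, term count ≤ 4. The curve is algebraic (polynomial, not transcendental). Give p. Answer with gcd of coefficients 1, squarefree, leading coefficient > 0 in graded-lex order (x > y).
First, degree: the shape is more complex than any degree-1 curve, so deg p = 2.
Finally, solving for integer coefficients yields p as stated.

x^2 + 3*x*y + 3*y^2 - 2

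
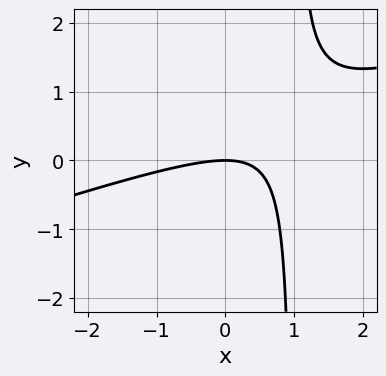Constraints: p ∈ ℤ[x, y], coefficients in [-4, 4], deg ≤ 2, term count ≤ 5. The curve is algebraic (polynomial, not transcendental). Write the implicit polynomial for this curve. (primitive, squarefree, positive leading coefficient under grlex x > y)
x^2 - 3*x*y + 3*y

1. Degree: the shape is more complex than any degree-1 curve, so deg p = 2.
2. Reading off the gridlines: one y-axis crossing is at y = 0; one x-axis crossing is at x = 0.
3. These observations pin down the coefficients.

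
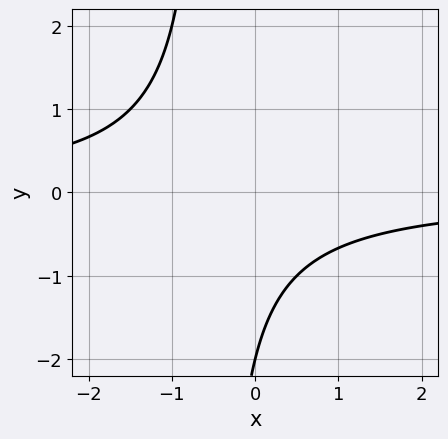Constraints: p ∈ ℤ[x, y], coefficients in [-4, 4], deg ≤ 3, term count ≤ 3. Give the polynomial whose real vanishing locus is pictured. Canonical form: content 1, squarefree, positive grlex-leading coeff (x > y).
2*x*y + y + 2

The degree is 2 — no degree-1 curve has this shape.
From the visible intercepts: no x-intercept at any integer in the box; it crosses the y-axis at the gridline y = -2.
Fitting integer coefficients to these (and the overall shape) gives p.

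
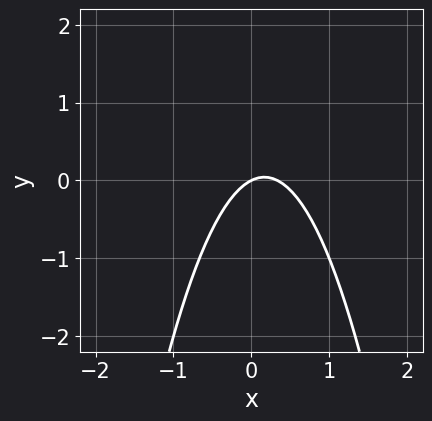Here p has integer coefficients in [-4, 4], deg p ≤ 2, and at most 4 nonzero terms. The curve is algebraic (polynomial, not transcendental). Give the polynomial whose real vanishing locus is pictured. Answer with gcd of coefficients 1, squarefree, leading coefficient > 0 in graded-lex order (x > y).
3*x^2 - x + 2*y

1. Degree: the shape is more complex than any degree-1 curve, so deg p = 2.
2. Observable constraints: it meets the x-axis at x = 0 (among the integer gridlines); it meets the y-axis at y = 0 (among the integer gridlines).
3. These observations pin down the coefficients.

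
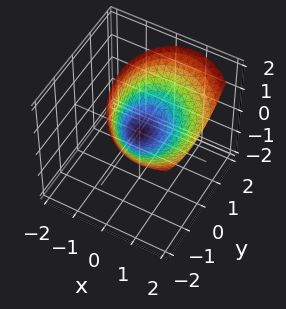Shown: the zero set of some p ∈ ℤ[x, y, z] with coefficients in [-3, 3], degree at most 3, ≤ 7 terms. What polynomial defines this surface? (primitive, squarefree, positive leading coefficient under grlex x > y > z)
3*x^2 + x*y - 3*x*z + 2*y^2 - 3*z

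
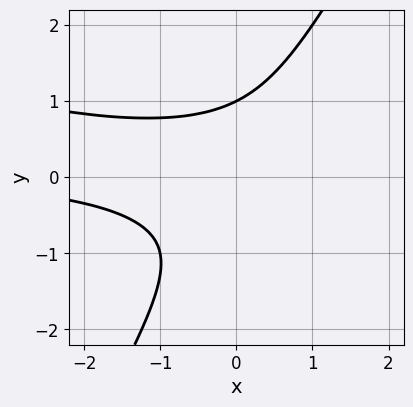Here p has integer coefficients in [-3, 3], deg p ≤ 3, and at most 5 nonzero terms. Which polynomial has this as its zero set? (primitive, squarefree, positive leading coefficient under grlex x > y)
(a) Degree: a generic line meets the curve in up to 3 points, so deg p = 3.
(b) Against the integer gridlines: it meets the y-axis at y = 1 (among the integer gridlines); the curve avoids every integer x-axis point in the box.
(c) Assembling these constraints gives the stated polynomial.

x^2*y + 3*x*y^2 - 2*y^3 + 2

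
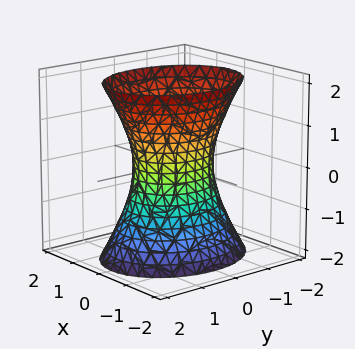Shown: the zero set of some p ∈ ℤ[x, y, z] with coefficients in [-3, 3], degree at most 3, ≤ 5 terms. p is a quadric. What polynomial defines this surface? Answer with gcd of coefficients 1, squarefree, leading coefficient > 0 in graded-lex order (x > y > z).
3*x^2 + 2*y^2 - z^2 - 2

1. Degree: one connected sheet with a waist; a quadric, so deg p = 2.
2. Symmetries: the x ↦ −x reflection is a symmetry, so x appears only in even powers; it's symmetric under z → −z, forcing even powers of z; it's symmetric under y → −y, forcing even powers of y.
3. From the visible intercepts: no z-intercept at any integer in the box; the y-axis gridline crossings are at y ∈ {-1, 1}.
4. Solving for integer coefficients yields p as stated.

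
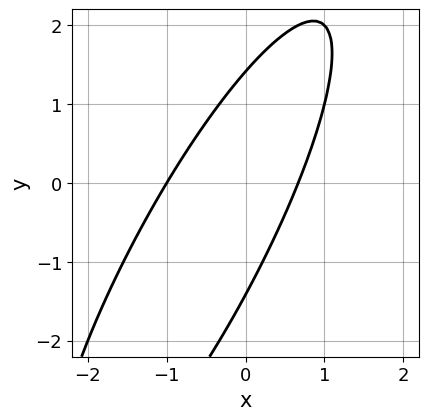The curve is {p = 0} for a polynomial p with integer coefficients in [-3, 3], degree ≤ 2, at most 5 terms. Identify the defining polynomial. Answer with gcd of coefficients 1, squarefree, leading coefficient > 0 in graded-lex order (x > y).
3*x^2 - 3*x*y + y^2 + x - 2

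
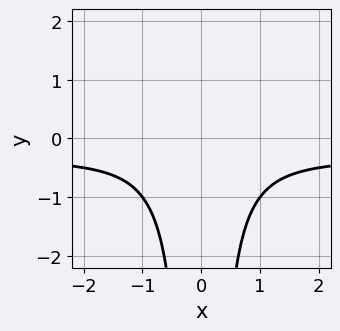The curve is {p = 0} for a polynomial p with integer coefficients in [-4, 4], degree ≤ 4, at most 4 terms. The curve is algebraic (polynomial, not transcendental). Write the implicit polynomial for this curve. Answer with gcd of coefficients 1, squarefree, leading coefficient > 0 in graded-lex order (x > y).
First, deg p = 3. The shape is more complex than any degree-2 curve.
Next, symmetries: the x ↦ −x reflection is a symmetry, so x appears only in even powers.
Next, observable constraints: it misses every integer gridline on the x-axis; it misses every integer gridline on the y-axis.
Finally, the integer polynomial consistent with all of this is the stated p.

3*x^2*y + x^2 + 2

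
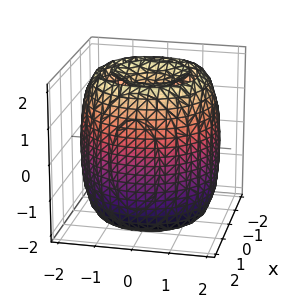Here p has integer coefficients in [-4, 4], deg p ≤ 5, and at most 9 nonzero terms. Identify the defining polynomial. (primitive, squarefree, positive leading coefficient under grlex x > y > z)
x^4 + 2*x^2*y^2 + y^4 - 3*x^2 - 3*y^2 + z^2 - 2

First, there are 2 components. Treating them together as one polynomial.
Next, degree: a generic line meets the surface in up to 4 points, so deg p = 4.
Next, symmetries: rotational symmetry about the z-axis ⇒ p depends on x, y only through x² + y².
Next, against the integer gridlines: a circular section at z = -2 has radius exactly 1.
Finally, together with the visible shape, these determine p as stated.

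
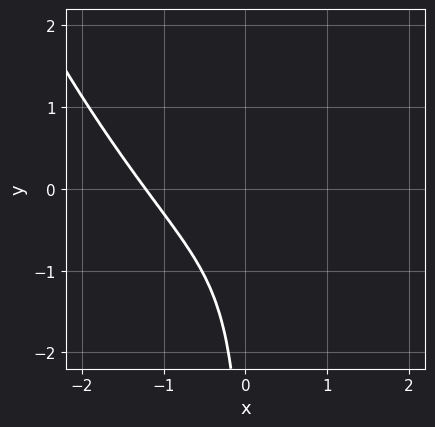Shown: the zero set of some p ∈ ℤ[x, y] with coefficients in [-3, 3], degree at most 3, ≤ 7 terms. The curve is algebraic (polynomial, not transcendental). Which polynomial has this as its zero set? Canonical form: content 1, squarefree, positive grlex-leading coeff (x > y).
3*x^3 + 3*x^2*y + x*y^2 + 3*x^2 + 1

1. Degree: a generic line meets the curve in up to 3 points, so deg p = 3.
2. From the visible intercepts: the curve avoids every integer y-axis point in the box.
3. Putting this together gives p.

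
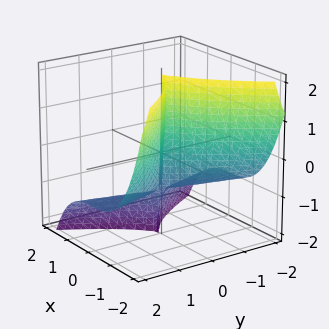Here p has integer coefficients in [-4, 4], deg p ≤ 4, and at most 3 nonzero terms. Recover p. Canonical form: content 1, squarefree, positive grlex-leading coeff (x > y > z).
x^3 + y^2*z + y^2

deg p = 3. The shape is more complex than any degree-2 surface.
Checking where it meets the axes: the visible z-axis segment lies entirely on the surface; one x-axis crossing is at x = 0; it crosses the y-axis at the gridline y = 0.
Putting this together gives p.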